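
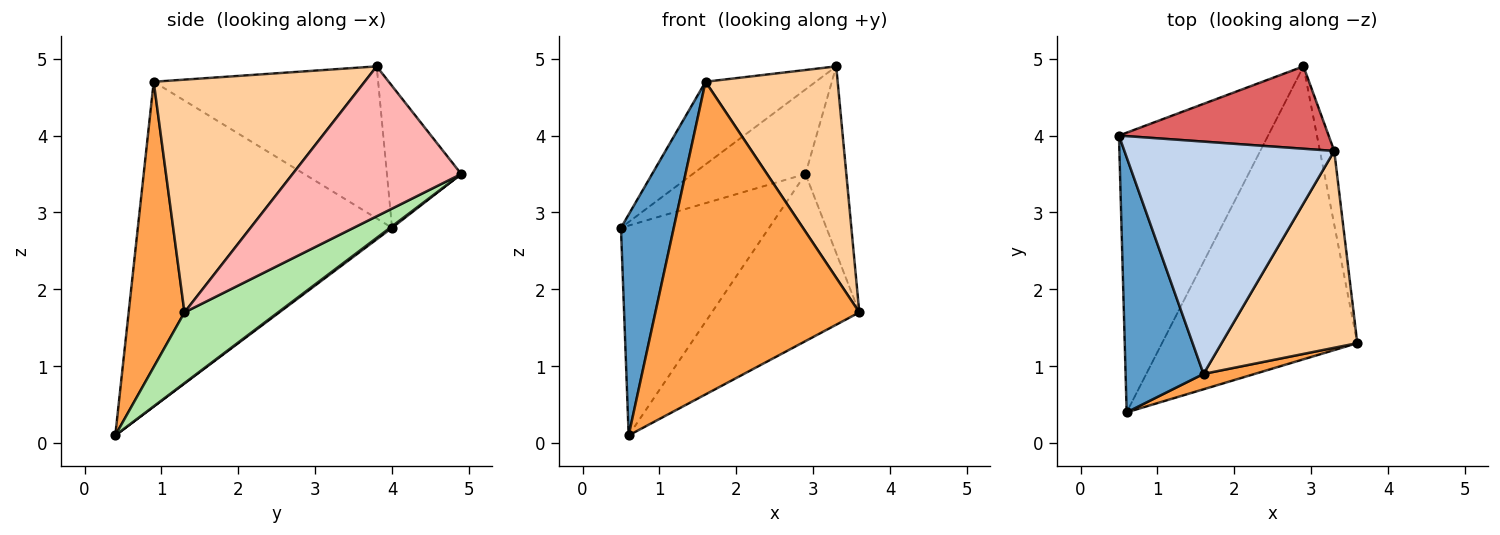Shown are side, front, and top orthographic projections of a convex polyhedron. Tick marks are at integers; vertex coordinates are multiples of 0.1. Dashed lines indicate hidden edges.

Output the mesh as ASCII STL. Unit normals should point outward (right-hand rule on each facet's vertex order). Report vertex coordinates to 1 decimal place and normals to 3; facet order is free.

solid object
 facet normal -0.953 -0.198 0.229
  outer loop
   vertex 1.6 0.9 4.7
   vertex 0.5 4.0 2.8
   vertex 0.6 0.4 0.1
  endloop
 endfacet
 facet normal -0.564 0.277 0.778
  outer loop
   vertex 1.6 0.9 4.7
   vertex 3.3 3.8 4.9
   vertex 0.5 4.0 2.8
  endloop
 endfacet
 facet normal 0.264 -0.963 0.047
  outer loop
   vertex 1.6 0.9 4.7
   vertex 0.6 0.4 0.1
   vertex 3.6 1.3 1.7
  endloop
 endfacet
 facet normal 0.760 -0.476 0.443
  outer loop
   vertex 1.6 0.9 4.7
   vertex 3.6 1.3 1.7
   vertex 3.3 3.8 4.9
  endloop
 endfacet
 facet normal 0.008 0.600 -0.800
  outer loop
   vertex 2.9 4.9 3.5
   vertex 0.6 0.4 0.1
   vertex 0.5 4.0 2.8
  endloop
 endfacet
 facet normal 0.300 0.473 -0.829
  outer loop
   vertex 2.9 4.9 3.5
   vertex 3.6 1.3 1.7
   vertex 0.6 0.4 0.1
  endloop
 endfacet
 facet normal -0.427 0.648 0.631
  outer loop
   vertex 2.9 4.9 3.5
   vertex 0.5 4.0 2.8
   vertex 3.3 3.8 4.9
  endloop
 endfacet
 facet normal 0.968 0.234 -0.092
  outer loop
   vertex 2.9 4.9 3.5
   vertex 3.3 3.8 4.9
   vertex 3.6 1.3 1.7
  endloop
 endfacet
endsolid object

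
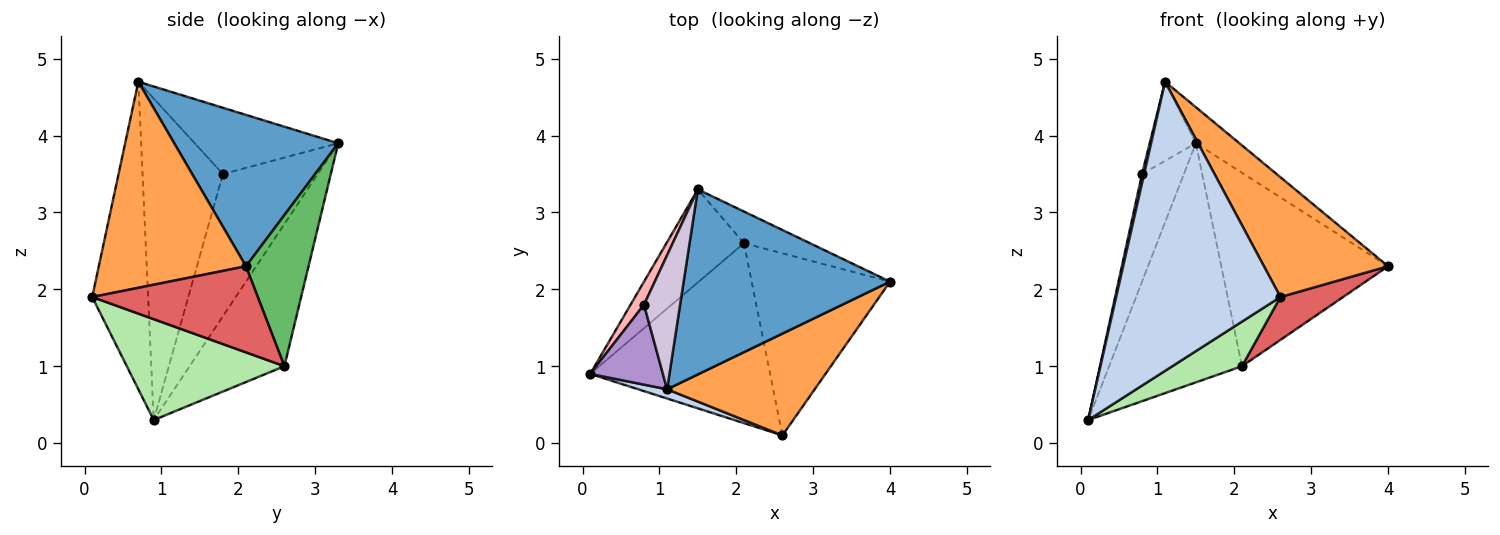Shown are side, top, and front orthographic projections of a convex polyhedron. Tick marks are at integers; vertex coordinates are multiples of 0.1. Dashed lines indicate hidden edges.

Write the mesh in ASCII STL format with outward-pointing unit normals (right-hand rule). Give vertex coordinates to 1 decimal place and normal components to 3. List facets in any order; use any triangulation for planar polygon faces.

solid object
 facet normal 0.584 0.155 0.797
  outer loop
   vertex 1.1 0.7 4.7
   vertex 4.0 2.1 2.3
   vertex 1.5 3.3 3.9
  endloop
 endfacet
 facet normal -0.322 -0.946 0.030
  outer loop
   vertex 2.6 0.1 1.9
   vertex 1.1 0.7 4.7
   vertex 0.1 0.9 0.3
  endloop
 endfacet
 facet normal 0.670 -0.565 0.480
  outer loop
   vertex 2.6 0.1 1.9
   vertex 4.0 2.1 2.3
   vertex 1.1 0.7 4.7
  endloop
 endfacet
 facet normal -0.554 0.776 -0.302
  outer loop
   vertex 2.1 2.6 1.0
   vertex 0.1 0.9 0.3
   vertex 1.5 3.3 3.9
  endloop
 endfacet
 facet normal 0.347 0.925 -0.152
  outer loop
   vertex 2.1 2.6 1.0
   vertex 1.5 3.3 3.9
   vertex 4.0 2.1 2.3
  endloop
 endfacet
 facet normal 0.478 -0.211 -0.853
  outer loop
   vertex 2.1 2.6 1.0
   vertex 2.6 0.1 1.9
   vertex 0.1 0.9 0.3
  endloop
 endfacet
 facet normal 0.518 -0.196 -0.833
  outer loop
   vertex 2.1 2.6 1.0
   vertex 4.0 2.1 2.3
   vertex 2.6 0.1 1.9
  endloop
 endfacet
 facet normal -0.911 0.402 0.086
  outer loop
   vertex 0.8 1.8 3.5
   vertex 1.5 3.3 3.9
   vertex 0.1 0.9 0.3
  endloop
 endfacet
 facet normal -0.975 -0.025 0.220
  outer loop
   vertex 0.8 1.8 3.5
   vertex 0.1 0.9 0.3
   vertex 1.1 0.7 4.7
  endloop
 endfacet
 facet normal -0.845 0.272 0.460
  outer loop
   vertex 0.8 1.8 3.5
   vertex 1.1 0.7 4.7
   vertex 1.5 3.3 3.9
  endloop
 endfacet
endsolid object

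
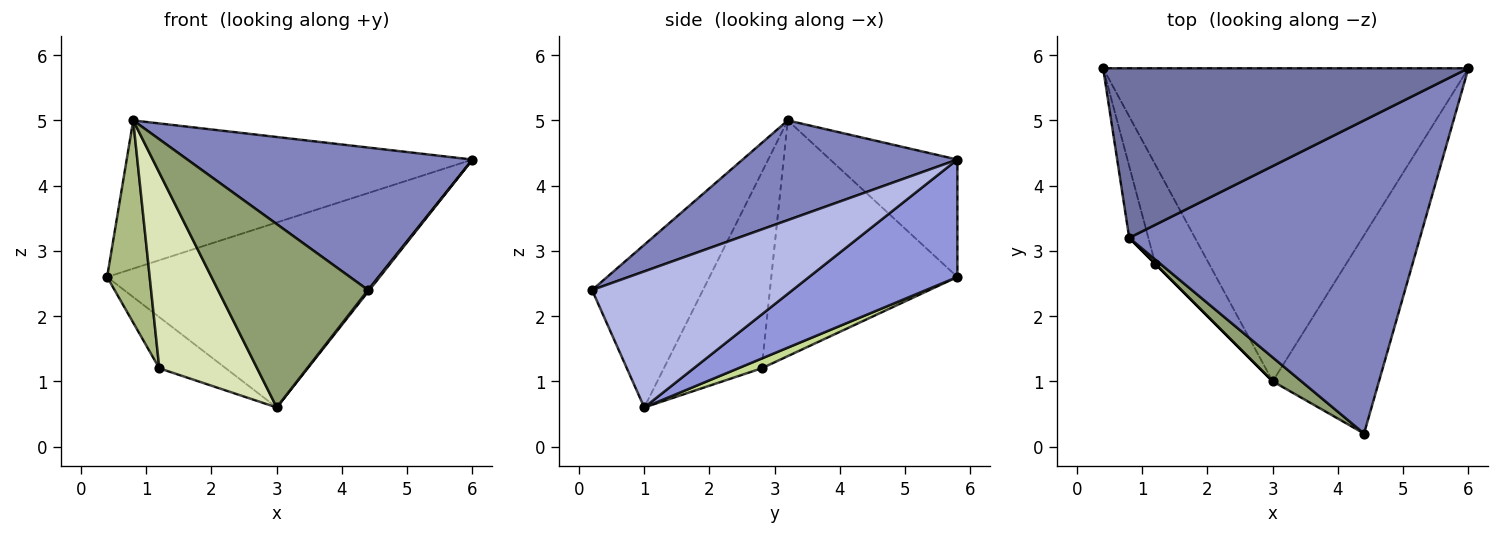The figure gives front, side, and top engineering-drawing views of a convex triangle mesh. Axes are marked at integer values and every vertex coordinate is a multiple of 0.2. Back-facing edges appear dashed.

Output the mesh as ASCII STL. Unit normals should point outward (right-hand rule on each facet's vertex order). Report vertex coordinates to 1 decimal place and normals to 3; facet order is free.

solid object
 facet normal -0.235 0.639 0.732
  outer loop
   vertex 0.8 3.2 5.0
   vertex 6.0 5.8 4.4
   vertex 0.4 5.8 2.6
  endloop
 endfacet
 facet normal 0.298 -0.395 0.869
  outer loop
   vertex 0.8 3.2 5.0
   vertex 4.4 0.2 2.4
   vertex 6.0 5.8 4.4
  endloop
 endfacet
 facet normal 0.267 0.490 -0.830
  outer loop
   vertex 3.0 1.0 0.6
   vertex 0.4 5.8 2.6
   vertex 6.0 5.8 4.4
  endloop
 endfacet
 facet normal 0.788 -0.005 -0.615
  outer loop
   vertex 3.0 1.0 0.6
   vertex 6.0 5.8 4.4
   vertex 4.4 0.2 2.4
  endloop
 endfacet
 facet normal -0.591 -0.800 0.104
  outer loop
   vertex 3.0 1.0 0.6
   vertex 4.4 0.2 2.4
   vertex 0.8 3.2 5.0
  endloop
 endfacet
 facet normal -0.972 -0.222 -0.079
  outer loop
   vertex 1.2 2.8 1.2
   vertex 0.8 3.2 5.0
   vertex 0.4 5.8 2.6
  endloop
 endfacet
 facet normal 0.160 0.452 -0.878
  outer loop
   vertex 1.2 2.8 1.2
   vertex 0.4 5.8 2.6
   vertex 3.0 1.0 0.6
  endloop
 endfacet
 facet normal -0.707 -0.707 0.000
  outer loop
   vertex 1.2 2.8 1.2
   vertex 3.0 1.0 0.6
   vertex 0.8 3.2 5.0
  endloop
 endfacet
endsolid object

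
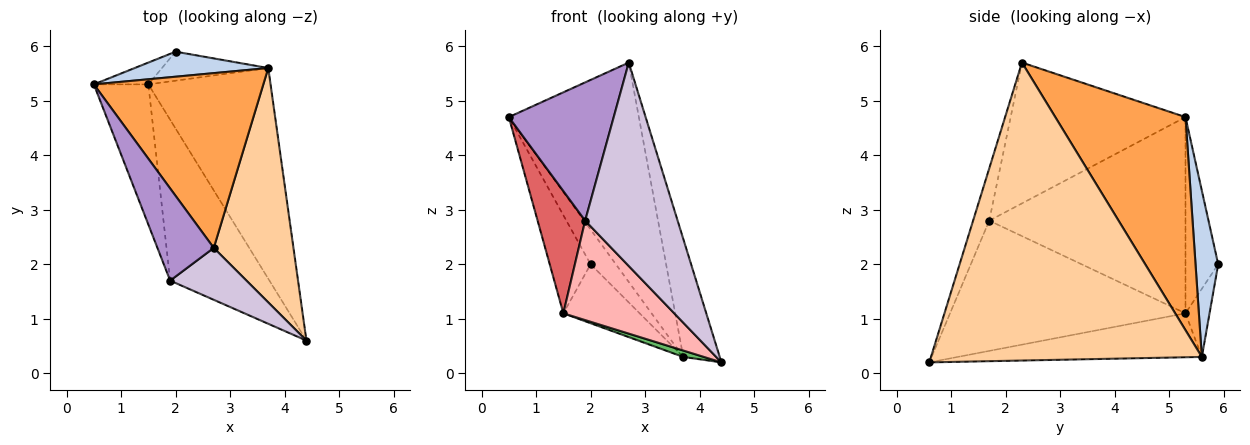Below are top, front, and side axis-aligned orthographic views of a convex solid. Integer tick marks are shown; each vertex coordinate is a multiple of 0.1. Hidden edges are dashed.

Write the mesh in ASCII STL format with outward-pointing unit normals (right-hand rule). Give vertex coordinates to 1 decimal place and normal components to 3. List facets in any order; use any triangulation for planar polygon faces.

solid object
 facet normal -0.615 0.769 -0.171
  outer loop
   vertex 1.5 5.3 1.1
   vertex 0.5 5.3 4.7
   vertex 2.0 5.9 2.0
  endloop
 endfacet
 facet normal 0.588 0.656 0.473
  outer loop
   vertex 3.7 5.6 0.3
   vertex 2.0 5.9 2.0
   vertex 0.5 5.3 4.7
  endloop
 endfacet
 facet normal 0.617 0.616 0.490
  outer loop
   vertex 3.7 5.6 0.3
   vertex 0.5 5.3 4.7
   vertex 2.7 2.3 5.7
  endloop
 endfacet
 facet normal 0.958 0.129 0.256
  outer loop
   vertex 3.7 5.6 0.3
   vertex 2.7 2.3 5.7
   vertex 4.4 0.6 0.2
  endloop
 endfacet
 facet normal -0.338 -0.029 -0.941
  outer loop
   vertex 3.7 5.6 0.3
   vertex 4.4 0.6 0.2
   vertex 1.5 5.3 1.1
  endloop
 endfacet
 facet normal -0.272 0.864 -0.425
  outer loop
   vertex 3.7 5.6 0.3
   vertex 1.5 5.3 1.1
   vertex 2.0 5.9 2.0
  endloop
 endfacet
 facet normal -0.938 -0.227 -0.261
  outer loop
   vertex 1.9 1.7 2.8
   vertex 0.5 5.3 4.7
   vertex 1.5 5.3 1.1
  endloop
 endfacet
 facet normal -0.745 -0.351 -0.568
  outer loop
   vertex 1.9 1.7 2.8
   vertex 1.5 5.3 1.1
   vertex 4.4 0.6 0.2
  endloop
 endfacet
 facet normal -0.811 -0.487 0.324
  outer loop
   vertex 1.9 1.7 2.8
   vertex 2.7 2.3 5.7
   vertex 0.5 5.3 4.7
  endloop
 endfacet
 facet normal -0.167 -0.955 0.244
  outer loop
   vertex 1.9 1.7 2.8
   vertex 4.4 0.6 0.2
   vertex 2.7 2.3 5.7
  endloop
 endfacet
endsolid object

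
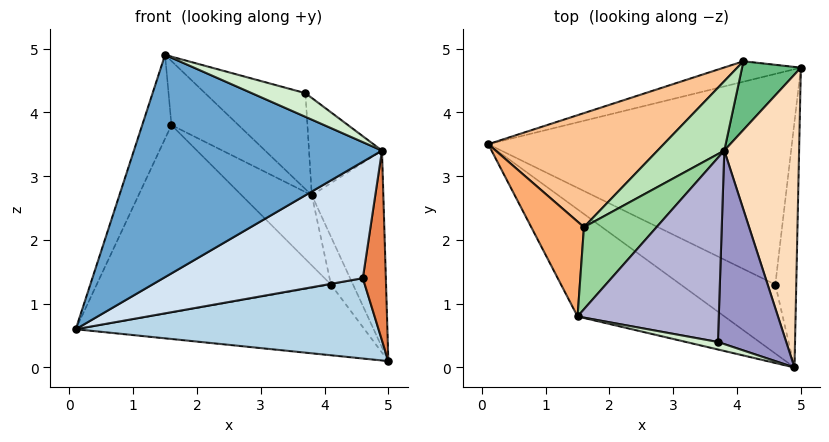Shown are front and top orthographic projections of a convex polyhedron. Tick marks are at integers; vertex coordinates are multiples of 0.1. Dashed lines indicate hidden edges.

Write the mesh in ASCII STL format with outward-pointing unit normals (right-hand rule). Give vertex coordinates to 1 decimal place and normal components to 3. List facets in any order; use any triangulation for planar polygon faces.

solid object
 facet normal -0.374 -0.835 -0.403
  outer loop
   vertex 1.5 0.8 4.9
   vertex 0.1 3.5 0.6
   vertex 4.9 0.0 3.4
  endloop
 endfacet
 facet normal -0.255 0.929 -0.269
  outer loop
   vertex 4.1 4.8 1.3
   vertex 5.0 4.7 0.1
   vertex 0.1 3.5 0.6
  endloop
 endfacet
 facet normal -0.008 -0.356 -0.934
  outer loop
   vertex 4.6 1.3 1.4
   vertex 0.1 3.5 0.6
   vertex 5.0 4.7 0.1
  endloop
 endfacet
 facet normal -0.313 -0.817 -0.484
  outer loop
   vertex 4.6 1.3 1.4
   vertex 4.9 0.0 3.4
   vertex 0.1 3.5 0.6
  endloop
 endfacet
 facet normal 0.935 -0.218 -0.282
  outer loop
   vertex 4.6 1.3 1.4
   vertex 5.0 4.7 0.1
   vertex 4.9 0.0 3.4
  endloop
 endfacet
 facet normal -0.716 0.462 0.523
  outer loop
   vertex 1.6 2.2 3.8
   vertex 0.1 3.5 0.6
   vertex 1.5 0.8 4.9
  endloop
 endfacet
 facet normal -0.346 0.802 0.488
  outer loop
   vertex 1.6 2.2 3.8
   vertex 4.1 4.8 1.3
   vertex 0.1 3.5 0.6
  endloop
 endfacet
 facet normal 0.767 0.358 0.533
  outer loop
   vertex 3.8 3.4 2.7
   vertex 4.9 0.0 3.4
   vertex 5.0 4.7 0.1
  endloop
 endfacet
 facet normal 0.757 0.374 0.536
  outer loop
   vertex 3.8 3.4 2.7
   vertex 5.0 4.7 0.1
   vertex 4.1 4.8 1.3
  endloop
 endfacet
 facet normal 0.058 0.614 0.787
  outer loop
   vertex 3.8 3.4 2.7
   vertex 1.6 2.2 3.8
   vertex 1.5 0.8 4.9
  endloop
 endfacet
 facet normal -0.036 0.711 0.703
  outer loop
   vertex 3.8 3.4 2.7
   vertex 4.1 4.8 1.3
   vertex 1.6 2.2 3.8
  endloop
 endfacet
 facet normal -0.090 -0.949 0.301
  outer loop
   vertex 3.7 0.4 4.3
   vertex 1.5 0.8 4.9
   vertex 4.9 0.0 3.4
  endloop
 endfacet
 facet normal 0.634 0.347 0.691
  outer loop
   vertex 3.7 0.4 4.3
   vertex 4.9 0.0 3.4
   vertex 3.8 3.4 2.7
  endloop
 endfacet
 facet normal 0.310 0.439 0.843
  outer loop
   vertex 3.7 0.4 4.3
   vertex 3.8 3.4 2.7
   vertex 1.5 0.8 4.9
  endloop
 endfacet
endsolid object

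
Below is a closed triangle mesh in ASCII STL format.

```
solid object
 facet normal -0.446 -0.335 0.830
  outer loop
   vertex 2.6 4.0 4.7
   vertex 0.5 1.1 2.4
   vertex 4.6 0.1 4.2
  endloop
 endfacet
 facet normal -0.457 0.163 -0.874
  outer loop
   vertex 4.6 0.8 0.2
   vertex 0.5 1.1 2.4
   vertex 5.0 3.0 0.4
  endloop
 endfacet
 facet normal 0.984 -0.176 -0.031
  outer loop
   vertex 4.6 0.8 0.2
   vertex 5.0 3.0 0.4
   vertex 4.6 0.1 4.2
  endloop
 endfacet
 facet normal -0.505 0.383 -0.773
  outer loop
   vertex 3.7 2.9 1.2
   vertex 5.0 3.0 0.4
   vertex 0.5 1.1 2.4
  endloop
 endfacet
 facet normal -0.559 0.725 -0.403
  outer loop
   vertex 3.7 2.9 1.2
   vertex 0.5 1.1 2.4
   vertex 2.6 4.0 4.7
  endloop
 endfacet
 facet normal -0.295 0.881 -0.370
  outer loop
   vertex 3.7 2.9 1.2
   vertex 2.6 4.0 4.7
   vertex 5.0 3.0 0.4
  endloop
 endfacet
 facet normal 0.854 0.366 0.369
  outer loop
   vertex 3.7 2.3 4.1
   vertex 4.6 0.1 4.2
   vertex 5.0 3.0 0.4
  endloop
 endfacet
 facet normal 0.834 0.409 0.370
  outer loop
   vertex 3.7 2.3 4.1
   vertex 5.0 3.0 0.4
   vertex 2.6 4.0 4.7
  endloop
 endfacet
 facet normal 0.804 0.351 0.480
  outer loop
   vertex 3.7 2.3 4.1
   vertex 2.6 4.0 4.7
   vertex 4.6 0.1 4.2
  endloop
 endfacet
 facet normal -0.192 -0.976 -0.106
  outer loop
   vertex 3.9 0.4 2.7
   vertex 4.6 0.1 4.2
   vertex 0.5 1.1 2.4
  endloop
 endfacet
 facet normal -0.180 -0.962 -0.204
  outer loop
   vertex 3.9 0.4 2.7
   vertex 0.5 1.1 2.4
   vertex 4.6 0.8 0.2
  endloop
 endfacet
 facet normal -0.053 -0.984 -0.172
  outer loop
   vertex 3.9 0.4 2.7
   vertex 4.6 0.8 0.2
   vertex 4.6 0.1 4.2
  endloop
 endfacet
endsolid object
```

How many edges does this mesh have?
18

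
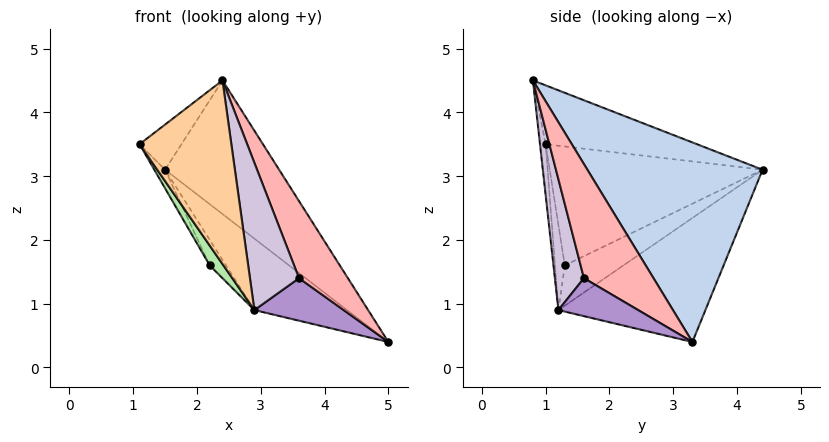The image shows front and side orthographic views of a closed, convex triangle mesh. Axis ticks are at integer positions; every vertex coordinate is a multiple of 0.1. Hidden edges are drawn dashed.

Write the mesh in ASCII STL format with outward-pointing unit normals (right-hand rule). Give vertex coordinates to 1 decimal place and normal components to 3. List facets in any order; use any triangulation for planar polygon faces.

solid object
 facet normal -0.586 0.162 0.794
  outer loop
   vertex 2.4 0.8 4.5
   vertex 1.5 4.4 3.1
   vertex 1.1 1.0 3.5
  endloop
 endfacet
 facet normal 0.634 0.413 0.654
  outer loop
   vertex 2.4 0.8 4.5
   vertex 5.0 3.3 0.4
   vertex 1.5 4.4 3.1
  endloop
 endfacet
 facet normal -0.512 0.323 -0.796
  outer loop
   vertex 2.9 1.2 0.9
   vertex 1.5 4.4 3.1
   vertex 5.0 3.3 0.4
  endloop
 endfacet
 facet normal -0.061 -0.991 -0.119
  outer loop
   vertex 2.9 1.2 0.9
   vertex 2.4 0.8 4.5
   vertex 1.1 1.0 3.5
  endloop
 endfacet
 facet normal -0.868 0.044 -0.495
  outer loop
   vertex 2.2 1.3 1.6
   vertex 1.1 1.0 3.5
   vertex 1.5 4.4 3.1
  endloop
 endfacet
 facet normal -0.527 -0.738 -0.422
  outer loop
   vertex 2.2 1.3 1.6
   vertex 2.9 1.2 0.9
   vertex 1.1 1.0 3.5
  endloop
 endfacet
 facet normal -0.681 0.189 -0.708
  outer loop
   vertex 2.2 1.3 1.6
   vertex 1.5 4.4 3.1
   vertex 2.9 1.2 0.9
  endloop
 endfacet
 facet normal 0.807 -0.567 0.166
  outer loop
   vertex 3.6 1.6 1.4
   vertex 5.0 3.3 0.4
   vertex 2.4 0.8 4.5
  endloop
 endfacet
 facet normal 0.631 -0.707 -0.318
  outer loop
   vertex 3.6 1.6 1.4
   vertex 2.9 1.2 0.9
   vertex 5.0 3.3 0.4
  endloop
 endfacet
 facet normal 0.509 -0.860 -0.025
  outer loop
   vertex 3.6 1.6 1.4
   vertex 2.4 0.8 4.5
   vertex 2.9 1.2 0.9
  endloop
 endfacet
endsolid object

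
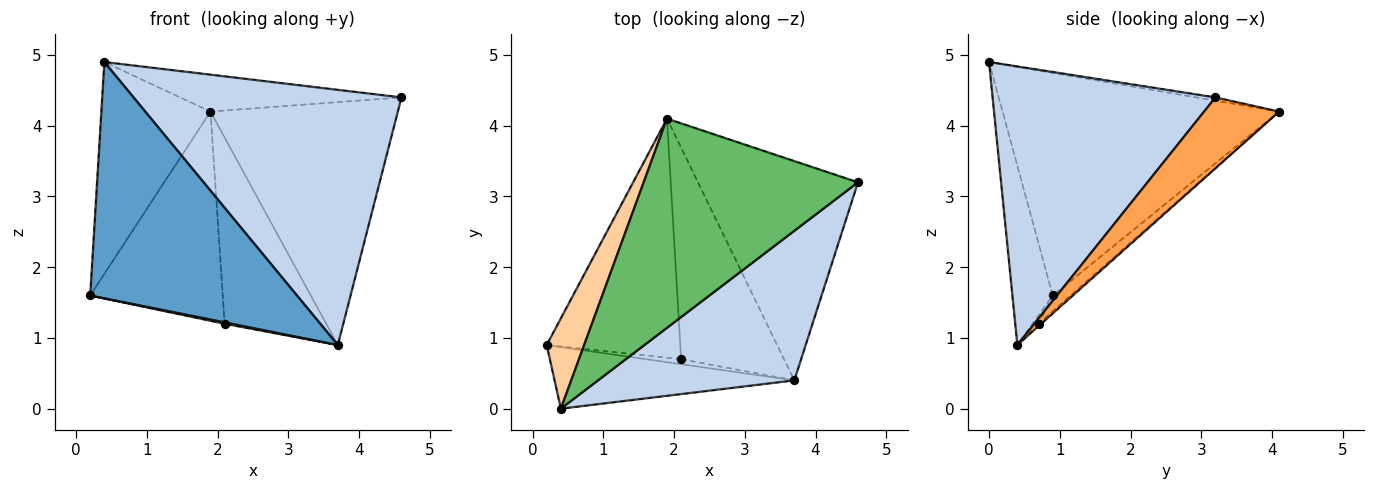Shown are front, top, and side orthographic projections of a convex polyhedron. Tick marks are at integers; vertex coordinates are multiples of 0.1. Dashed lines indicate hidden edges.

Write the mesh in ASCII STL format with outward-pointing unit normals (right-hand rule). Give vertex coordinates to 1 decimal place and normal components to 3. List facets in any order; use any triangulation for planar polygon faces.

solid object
 facet normal -0.185 -0.951 -0.248
  outer loop
   vertex 0.4 0.0 4.9
   vertex 0.2 0.9 1.6
   vertex 3.7 0.4 0.9
  endloop
 endfacet
 facet normal 0.583 -0.701 0.411
  outer loop
   vertex 0.4 0.0 4.9
   vertex 3.7 0.4 0.9
   vertex 4.6 3.2 4.4
  endloop
 endfacet
 facet normal 0.285 0.711 -0.642
  outer loop
   vertex 1.9 4.1 4.2
   vertex 4.6 3.2 4.4
   vertex 3.7 0.4 0.9
  endloop
 endfacet
 facet normal -0.919 0.363 0.155
  outer loop
   vertex 1.9 4.1 4.2
   vertex 0.2 0.9 1.6
   vertex 0.4 0.0 4.9
  endloop
 endfacet
 facet normal -0.015 0.174 0.985
  outer loop
   vertex 1.9 4.1 4.2
   vertex 0.4 0.0 4.9
   vertex 4.6 3.2 4.4
  endloop
 endfacet
 facet normal -0.225 -0.263 -0.938
  outer loop
   vertex 2.1 0.7 1.2
   vertex 3.7 0.4 0.9
   vertex 0.2 0.9 1.6
  endloop
 endfacet
 facet normal -0.089 0.656 -0.749
  outer loop
   vertex 2.1 0.7 1.2
   vertex 0.2 0.9 1.6
   vertex 1.9 4.1 4.2
  endloop
 endfacet
 facet normal -0.017 0.661 -0.750
  outer loop
   vertex 2.1 0.7 1.2
   vertex 1.9 4.1 4.2
   vertex 3.7 0.4 0.9
  endloop
 endfacet
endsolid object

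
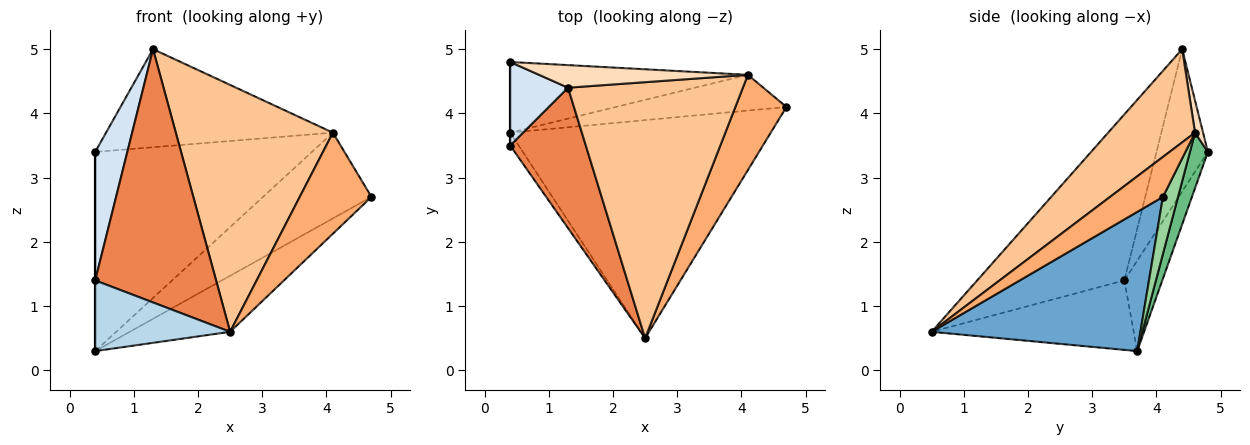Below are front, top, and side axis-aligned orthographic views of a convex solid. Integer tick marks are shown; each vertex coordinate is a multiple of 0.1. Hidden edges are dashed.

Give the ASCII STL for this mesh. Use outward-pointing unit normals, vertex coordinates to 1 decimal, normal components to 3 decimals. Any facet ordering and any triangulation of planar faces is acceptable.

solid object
 facet normal 0.460 0.221 -0.860
  outer loop
   vertex 0.4 3.7 0.3
   vertex 4.7 4.1 2.7
   vertex 2.5 0.5 0.6
  endloop
 endfacet
 facet normal -1.000 0.000 0.000
  outer loop
   vertex 0.4 3.5 1.4
   vertex 0.4 4.8 3.4
   vertex 0.4 3.7 0.3
  endloop
 endfacet
 facet normal -0.827 -0.552 -0.100
  outer loop
   vertex 0.4 3.5 1.4
   vertex 0.4 3.7 0.3
   vertex 2.5 0.5 0.6
  endloop
 endfacet
 facet normal -0.802 -0.501 0.326
  outer loop
   vertex 0.4 3.5 1.4
   vertex 1.3 4.4 5.0
   vertex 0.4 4.8 3.4
  endloop
 endfacet
 facet normal -0.729 -0.599 0.332
  outer loop
   vertex 0.4 3.5 1.4
   vertex 2.5 0.5 0.6
   vertex 1.3 4.4 5.0
  endloop
 endfacet
 facet normal 0.473 -0.641 0.604
  outer loop
   vertex 4.1 4.6 3.7
   vertex 2.5 0.5 0.6
   vertex 4.7 4.1 2.7
  endloop
 endfacet
 facet normal 0.358 -0.648 0.672
  outer loop
   vertex 4.1 4.6 3.7
   vertex 1.3 4.4 5.0
   vertex 2.5 0.5 0.6
  endloop
 endfacet
 facet normal 0.034 0.974 0.224
  outer loop
   vertex 4.1 4.6 3.7
   vertex 0.4 4.8 3.4
   vertex 1.3 4.4 5.0
  endloop
 endfacet
 facet normal 0.078 0.940 -0.333
  outer loop
   vertex 4.1 4.6 3.7
   vertex 0.4 3.7 0.3
   vertex 0.4 4.8 3.4
  endloop
 endfacet
 facet normal 0.128 0.916 -0.381
  outer loop
   vertex 4.1 4.6 3.7
   vertex 4.7 4.1 2.7
   vertex 0.4 3.7 0.3
  endloop
 endfacet
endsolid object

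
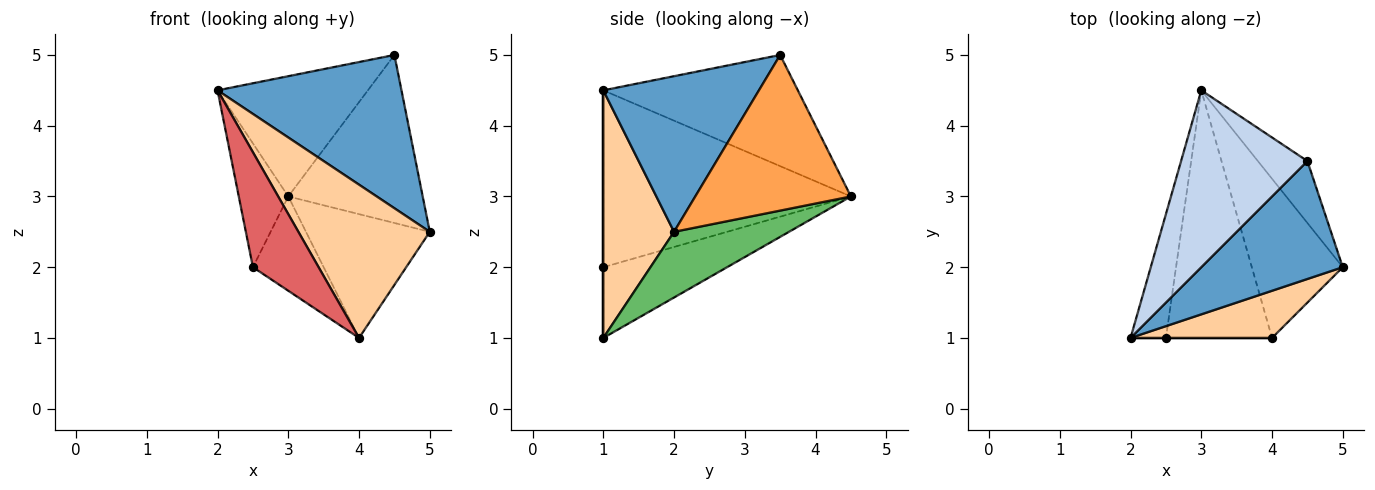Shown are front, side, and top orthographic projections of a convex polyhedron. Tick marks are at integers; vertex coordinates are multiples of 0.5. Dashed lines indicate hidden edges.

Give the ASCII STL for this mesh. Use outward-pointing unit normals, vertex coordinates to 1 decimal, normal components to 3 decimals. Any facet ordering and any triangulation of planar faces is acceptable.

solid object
 facet normal 0.557 -0.658 0.506
  outer loop
   vertex 4.5 3.5 5.0
   vertex 2.0 1.0 4.5
   vertex 5.0 2.0 2.5
  endloop
 endfacet
 facet normal -0.588 0.455 0.669
  outer loop
   vertex 4.5 3.5 5.0
   vertex 3.0 4.5 3.0
   vertex 2.0 1.0 4.5
  endloop
 endfacet
 facet normal 0.736 0.635 -0.234
  outer loop
   vertex 4.5 3.5 5.0
   vertex 5.0 2.0 2.5
   vertex 3.0 4.5 3.0
  endloop
 endfacet
 facet normal 0.458 -0.850 0.261
  outer loop
   vertex 4.0 1.0 1.0
   vertex 5.0 2.0 2.5
   vertex 2.0 1.0 4.5
  endloop
 endfacet
 facet normal 0.495 0.533 -0.686
  outer loop
   vertex 4.0 1.0 1.0
   vertex 3.0 4.5 3.0
   vertex 5.0 2.0 2.5
  endloop
 endfacet
 facet normal -0.962 0.192 -0.192
  outer loop
   vertex 2.5 1.0 2.0
   vertex 2.0 1.0 4.5
   vertex 3.0 4.5 3.0
  endloop
 endfacet
 facet normal 0.000 -1.000 0.000
  outer loop
   vertex 2.5 1.0 2.0
   vertex 4.0 1.0 1.0
   vertex 2.0 1.0 4.5
  endloop
 endfacet
 facet normal -0.529 0.302 -0.793
  outer loop
   vertex 2.5 1.0 2.0
   vertex 3.0 4.5 3.0
   vertex 4.0 1.0 1.0
  endloop
 endfacet
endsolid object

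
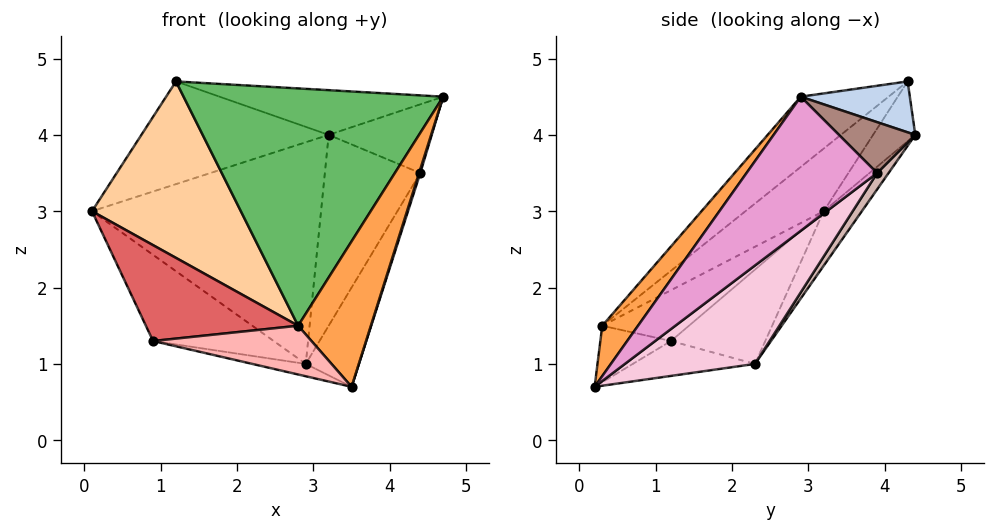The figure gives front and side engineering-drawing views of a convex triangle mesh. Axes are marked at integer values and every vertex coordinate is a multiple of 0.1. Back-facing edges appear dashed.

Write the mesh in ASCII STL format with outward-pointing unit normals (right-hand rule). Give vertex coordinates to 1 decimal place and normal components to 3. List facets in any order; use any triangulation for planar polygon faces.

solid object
 facet normal -0.198 0.876 -0.439
  outer loop
   vertex 1.2 4.3 4.7
   vertex 3.2 4.4 4.0
   vertex 0.1 3.2 3.0
  endloop
 endfacet
 facet normal 0.257 0.527 0.810
  outer loop
   vertex 1.2 4.3 4.7
   vertex 4.7 2.9 4.5
   vertex 3.2 4.4 4.0
  endloop
 endfacet
 facet normal 0.395 -0.803 0.446
  outer loop
   vertex 2.8 0.3 1.5
   vertex 3.5 0.2 0.7
   vertex 4.7 2.9 4.5
  endloop
 endfacet
 facet normal -0.350 -0.667 0.658
  outer loop
   vertex 2.8 0.3 1.5
   vertex 1.2 4.3 4.7
   vertex 0.1 3.2 3.0
  endloop
 endfacet
 facet normal -0.224 -0.662 0.715
  outer loop
   vertex 2.8 0.3 1.5
   vertex 4.7 2.9 4.5
   vertex 1.2 4.3 4.7
  endloop
 endfacet
 facet normal -0.136 0.818 -0.559
  outer loop
   vertex 2.9 2.3 1.0
   vertex 0.1 3.2 3.0
   vertex 3.2 4.4 4.0
  endloop
 endfacet
 facet normal -0.388 -0.682 0.620
  outer loop
   vertex 0.9 1.2 1.3
   vertex 2.8 0.3 1.5
   vertex 0.1 3.2 3.0
  endloop
 endfacet
 facet normal -0.396 -0.888 -0.235
  outer loop
   vertex 0.9 1.2 1.3
   vertex 3.5 0.2 0.7
   vertex 2.8 0.3 1.5
  endloop
 endfacet
 facet normal -0.391 0.500 -0.773
  outer loop
   vertex 0.9 1.2 1.3
   vertex 0.1 3.2 3.0
   vertex 2.9 2.3 1.0
  endloop
 endfacet
 facet normal -0.193 0.084 -0.978
  outer loop
   vertex 0.9 1.2 1.3
   vertex 2.9 2.3 1.0
   vertex 3.5 0.2 0.7
  endloop
 endfacet
 facet normal 0.505 0.681 0.530
  outer loop
   vertex 4.4 3.9 3.5
   vertex 3.2 4.4 4.0
   vertex 4.7 2.9 4.5
  endloop
 endfacet
 facet normal 0.097 0.811 -0.577
  outer loop
   vertex 4.4 3.9 3.5
   vertex 2.9 2.3 1.0
   vertex 3.2 4.4 4.0
  endloop
 endfacet
 facet normal 0.955 -0.009 -0.295
  outer loop
   vertex 4.4 3.9 3.5
   vertex 4.7 2.9 4.5
   vertex 3.5 0.2 0.7
  endloop
 endfacet
 facet normal 0.724 0.296 -0.624
  outer loop
   vertex 4.4 3.9 3.5
   vertex 3.5 0.2 0.7
   vertex 2.9 2.3 1.0
  endloop
 endfacet
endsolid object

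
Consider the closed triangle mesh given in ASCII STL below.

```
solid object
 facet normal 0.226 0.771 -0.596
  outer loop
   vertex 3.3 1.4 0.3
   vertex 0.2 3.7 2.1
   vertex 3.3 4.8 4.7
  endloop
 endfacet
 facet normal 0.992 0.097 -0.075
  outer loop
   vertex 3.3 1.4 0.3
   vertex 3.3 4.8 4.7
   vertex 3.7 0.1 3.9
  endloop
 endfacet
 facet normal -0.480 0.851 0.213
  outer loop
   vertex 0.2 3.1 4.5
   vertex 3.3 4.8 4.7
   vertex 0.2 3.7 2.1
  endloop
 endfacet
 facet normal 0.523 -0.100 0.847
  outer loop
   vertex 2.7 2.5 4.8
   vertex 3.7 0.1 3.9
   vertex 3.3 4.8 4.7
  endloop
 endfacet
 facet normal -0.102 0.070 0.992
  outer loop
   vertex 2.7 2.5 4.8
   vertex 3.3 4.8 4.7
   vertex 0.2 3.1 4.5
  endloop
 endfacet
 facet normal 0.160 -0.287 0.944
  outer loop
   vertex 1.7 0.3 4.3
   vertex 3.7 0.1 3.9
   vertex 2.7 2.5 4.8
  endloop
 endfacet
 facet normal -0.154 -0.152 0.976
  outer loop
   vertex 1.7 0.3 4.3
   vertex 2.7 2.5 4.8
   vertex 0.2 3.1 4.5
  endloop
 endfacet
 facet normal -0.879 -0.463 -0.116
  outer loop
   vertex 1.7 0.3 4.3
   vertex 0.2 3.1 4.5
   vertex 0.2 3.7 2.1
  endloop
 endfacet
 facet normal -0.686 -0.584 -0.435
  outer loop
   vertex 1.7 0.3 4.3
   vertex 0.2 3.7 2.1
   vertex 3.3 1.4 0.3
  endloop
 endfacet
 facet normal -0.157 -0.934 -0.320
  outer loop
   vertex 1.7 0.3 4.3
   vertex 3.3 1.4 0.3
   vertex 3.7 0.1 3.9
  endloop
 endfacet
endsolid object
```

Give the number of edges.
15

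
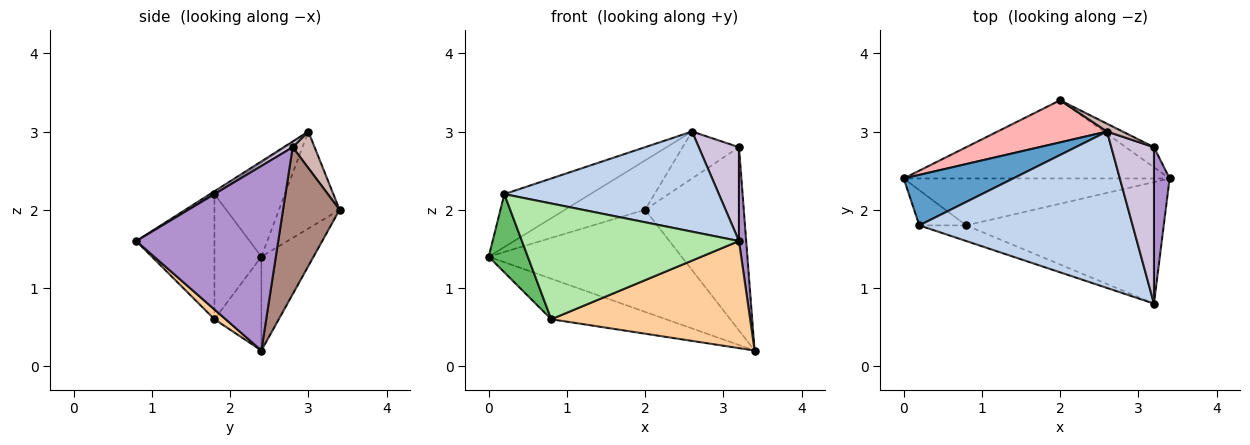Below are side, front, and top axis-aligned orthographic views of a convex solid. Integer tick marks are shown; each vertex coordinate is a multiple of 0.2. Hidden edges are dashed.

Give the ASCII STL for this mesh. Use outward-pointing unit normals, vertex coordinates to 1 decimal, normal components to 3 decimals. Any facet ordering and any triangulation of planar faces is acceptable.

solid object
 facet normal -0.509 0.623 0.594
  outer loop
   vertex 0.2 1.8 2.2
   vertex 2.6 3.0 3.0
   vertex 0.0 2.4 1.4
  endloop
 endfacet
 facet normal -0.011 -0.539 0.842
  outer loop
   vertex 0.2 1.8 2.2
   vertex 3.2 0.8 1.6
   vertex 2.6 3.0 3.0
  endloop
 endfacet
 facet normal -0.258 0.631 -0.731
  outer loop
   vertex 0.8 1.8 0.6
   vertex 0.0 2.4 1.4
   vertex 3.4 2.4 0.2
  endloop
 endfacet
 facet normal 0.037 -0.661 -0.750
  outer loop
   vertex 0.8 1.8 0.6
   vertex 3.4 2.4 0.2
   vertex 3.2 0.8 1.6
  endloop
 endfacet
 facet normal -0.738 -0.615 -0.277
  outer loop
   vertex 0.8 1.8 0.6
   vertex 0.2 1.8 2.2
   vertex 0.0 2.4 1.4
  endloop
 endfacet
 facet normal -0.336 -0.933 -0.126
  outer loop
   vertex 0.8 1.8 0.6
   vertex 3.2 0.8 1.6
   vertex 0.2 1.8 2.2
  endloop
 endfacet
 facet normal -0.210 0.776 -0.594
  outer loop
   vertex 2.0 3.4 2.0
   vertex 3.4 2.4 0.2
   vertex 0.0 2.4 1.4
  endloop
 endfacet
 facet normal -0.499 0.659 0.563
  outer loop
   vertex 2.0 3.4 2.0
   vertex 0.0 2.4 1.4
   vertex 2.6 3.0 3.0
  endloop
 endfacet
 facet normal 0.995 -0.051 0.084
  outer loop
   vertex 3.2 2.8 2.8
   vertex 3.2 0.8 1.6
   vertex 3.4 2.4 0.2
  endloop
 endfacet
 facet normal 0.114 -0.511 0.852
  outer loop
   vertex 3.2 2.8 2.8
   vertex 2.6 3.0 3.0
   vertex 3.2 0.8 1.6
  endloop
 endfacet
 facet normal 0.495 0.864 -0.095
  outer loop
   vertex 3.2 2.8 2.8
   vertex 3.4 2.4 0.2
   vertex 2.0 3.4 2.0
  endloop
 endfacet
 facet normal 0.358 0.921 0.153
  outer loop
   vertex 3.2 2.8 2.8
   vertex 2.0 3.4 2.0
   vertex 2.6 3.0 3.0
  endloop
 endfacet
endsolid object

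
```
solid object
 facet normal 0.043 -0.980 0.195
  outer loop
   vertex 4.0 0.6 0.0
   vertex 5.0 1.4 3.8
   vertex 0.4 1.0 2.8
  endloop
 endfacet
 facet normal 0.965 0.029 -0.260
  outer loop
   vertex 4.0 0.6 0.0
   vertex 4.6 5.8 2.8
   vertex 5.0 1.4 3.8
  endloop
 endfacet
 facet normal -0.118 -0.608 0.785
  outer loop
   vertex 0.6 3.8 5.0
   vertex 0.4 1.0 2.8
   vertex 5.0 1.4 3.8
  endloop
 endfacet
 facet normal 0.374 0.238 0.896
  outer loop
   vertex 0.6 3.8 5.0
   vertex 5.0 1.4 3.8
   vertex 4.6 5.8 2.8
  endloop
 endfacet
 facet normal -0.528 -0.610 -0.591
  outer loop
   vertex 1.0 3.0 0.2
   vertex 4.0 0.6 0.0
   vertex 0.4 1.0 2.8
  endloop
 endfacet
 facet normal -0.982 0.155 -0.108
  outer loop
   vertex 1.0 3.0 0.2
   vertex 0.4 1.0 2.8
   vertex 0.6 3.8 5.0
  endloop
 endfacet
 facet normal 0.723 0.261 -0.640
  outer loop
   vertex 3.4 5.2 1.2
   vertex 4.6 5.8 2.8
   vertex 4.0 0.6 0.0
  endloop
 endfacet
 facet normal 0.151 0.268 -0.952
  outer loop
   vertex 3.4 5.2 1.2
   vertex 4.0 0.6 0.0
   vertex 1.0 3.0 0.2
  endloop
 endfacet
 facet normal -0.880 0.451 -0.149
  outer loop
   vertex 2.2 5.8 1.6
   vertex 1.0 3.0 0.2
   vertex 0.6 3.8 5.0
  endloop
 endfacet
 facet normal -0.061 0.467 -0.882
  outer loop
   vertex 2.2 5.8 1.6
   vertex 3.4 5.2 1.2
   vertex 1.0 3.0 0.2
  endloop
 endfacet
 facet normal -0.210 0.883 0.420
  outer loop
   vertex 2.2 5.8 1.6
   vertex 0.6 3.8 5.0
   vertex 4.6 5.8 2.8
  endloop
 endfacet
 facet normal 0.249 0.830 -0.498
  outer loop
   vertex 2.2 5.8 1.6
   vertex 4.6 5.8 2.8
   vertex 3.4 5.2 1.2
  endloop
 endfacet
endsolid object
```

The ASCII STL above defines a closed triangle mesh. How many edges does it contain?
18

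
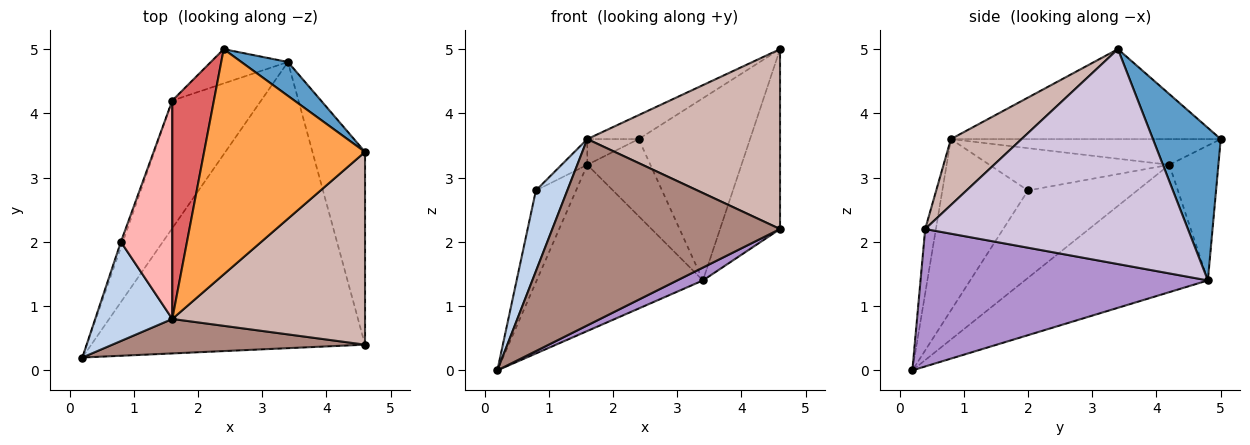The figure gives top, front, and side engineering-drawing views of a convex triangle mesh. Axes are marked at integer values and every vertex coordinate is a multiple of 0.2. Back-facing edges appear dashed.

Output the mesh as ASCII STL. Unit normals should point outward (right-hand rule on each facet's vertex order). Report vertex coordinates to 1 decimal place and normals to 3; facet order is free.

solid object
 facet normal 0.514 0.844 0.157
  outer loop
   vertex 3.4 4.8 1.4
   vertex 2.4 5.0 3.6
   vertex 4.6 3.4 5.0
  endloop
 endfacet
 facet normal -0.865 -0.317 0.389
  outer loop
   vertex 1.6 0.8 3.6
   vertex 0.8 2.0 2.8
   vertex 0.2 0.2 0.0
  endloop
 endfacet
 facet normal -0.486 0.093 0.869
  outer loop
   vertex 1.6 0.8 3.6
   vertex 4.6 3.4 5.0
   vertex 2.4 5.0 3.6
  endloop
 endfacet
 facet normal -0.938 0.345 -0.021
  outer loop
   vertex 1.6 4.2 3.2
   vertex 0.2 0.2 0.0
   vertex 0.8 2.0 2.8
  endloop
 endfacet
 facet normal -0.658 0.597 -0.459
  outer loop
   vertex 1.6 4.2 3.2
   vertex 3.4 4.8 1.4
   vertex 0.2 0.2 0.0
  endloop
 endfacet
 facet normal -0.579 0.745 -0.331
  outer loop
   vertex 1.6 4.2 3.2
   vertex 2.4 5.0 3.6
   vertex 3.4 4.8 1.4
  endloop
 endfacet
 facet normal -0.523 0.100 0.847
  outer loop
   vertex 1.6 4.2 3.2
   vertex 1.6 0.8 3.6
   vertex 2.4 5.0 3.6
  endloop
 endfacet
 facet normal -0.633 0.090 0.769
  outer loop
   vertex 1.6 4.2 3.2
   vertex 0.8 2.0 2.8
   vertex 1.6 0.8 3.6
  endloop
 endfacet
 facet normal 0.448 -0.040 -0.893
  outer loop
   vertex 4.6 0.4 2.2
   vertex 0.2 0.2 0.0
   vertex 3.4 4.8 1.4
  endloop
 endfacet
 facet normal 0.948 0.216 -0.232
  outer loop
   vertex 4.6 0.4 2.2
   vertex 3.4 4.8 1.4
   vertex 4.6 3.4 5.0
  endloop
 endfacet
 facet normal -0.046 -0.982 0.182
  outer loop
   vertex 4.6 0.4 2.2
   vertex 1.6 0.8 3.6
   vertex 0.2 0.2 0.0
  endloop
 endfacet
 facet normal 0.243 -0.662 0.709
  outer loop
   vertex 4.6 0.4 2.2
   vertex 4.6 3.4 5.0
   vertex 1.6 0.8 3.6
  endloop
 endfacet
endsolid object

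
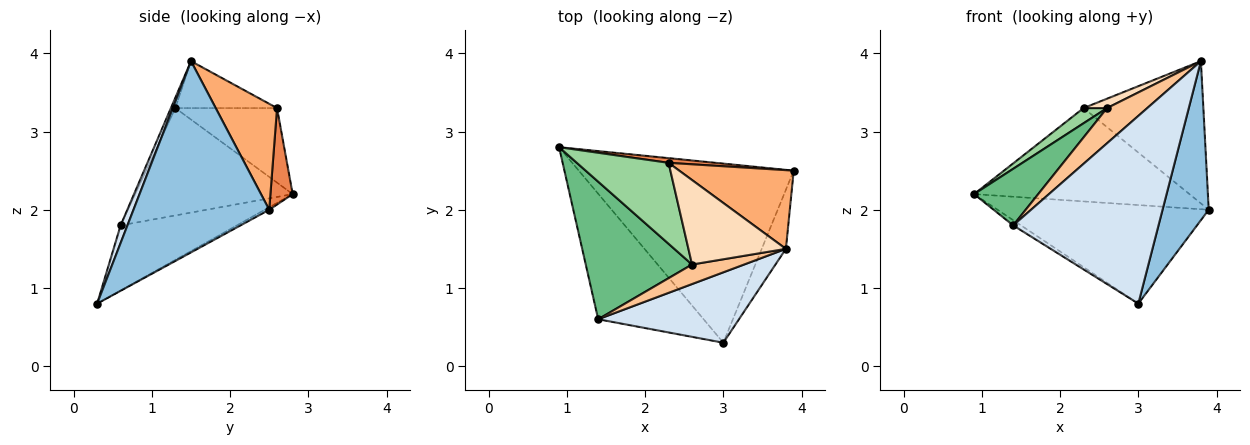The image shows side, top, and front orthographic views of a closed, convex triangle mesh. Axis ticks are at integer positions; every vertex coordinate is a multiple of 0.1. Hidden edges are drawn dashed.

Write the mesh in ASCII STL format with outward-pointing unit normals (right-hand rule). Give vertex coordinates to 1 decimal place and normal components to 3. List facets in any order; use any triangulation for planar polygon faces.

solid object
 facet normal -0.010 0.482 -0.876
  outer loop
   vertex 3.0 0.3 0.8
   vertex 0.9 2.8 2.2
   vertex 3.9 2.5 2.0
  endloop
 endfacet
 facet normal 0.940 -0.320 -0.119
  outer loop
   vertex 3.8 1.5 3.9
   vertex 3.0 0.3 0.8
   vertex 3.9 2.5 2.0
  endloop
 endfacet
 facet normal -0.525 0.035 -0.850
  outer loop
   vertex 1.4 0.6 1.8
   vertex 0.9 2.8 2.2
   vertex 3.0 0.3 0.8
  endloop
 endfacet
 facet normal 0.044 -0.935 0.351
  outer loop
   vertex 1.4 0.6 1.8
   vertex 3.0 0.3 0.8
   vertex 3.8 1.5 3.9
  endloop
 endfacet
 facet normal 0.103 0.993 0.050
  outer loop
   vertex 2.3 2.6 3.3
   vertex 3.9 2.5 2.0
   vertex 0.9 2.8 2.2
  endloop
 endfacet
 facet normal 0.409 0.799 0.442
  outer loop
   vertex 2.3 2.6 3.3
   vertex 3.8 1.5 3.9
   vertex 3.9 2.5 2.0
  endloop
 endfacet
 facet normal -0.097 -0.870 0.483
  outer loop
   vertex 2.6 1.3 3.3
   vertex 1.4 0.6 1.8
   vertex 3.8 1.5 3.9
  endloop
 endfacet
 facet normal -0.432 -0.100 0.897
  outer loop
   vertex 2.6 1.3 3.3
   vertex 3.8 1.5 3.9
   vertex 2.3 2.6 3.3
  endloop
 endfacet
 facet normal -0.683 -0.278 0.676
  outer loop
   vertex 2.6 1.3 3.3
   vertex 0.9 2.8 2.2
   vertex 1.4 0.6 1.8
  endloop
 endfacet
 facet normal -0.624 -0.144 0.768
  outer loop
   vertex 2.6 1.3 3.3
   vertex 2.3 2.6 3.3
   vertex 0.9 2.8 2.2
  endloop
 endfacet
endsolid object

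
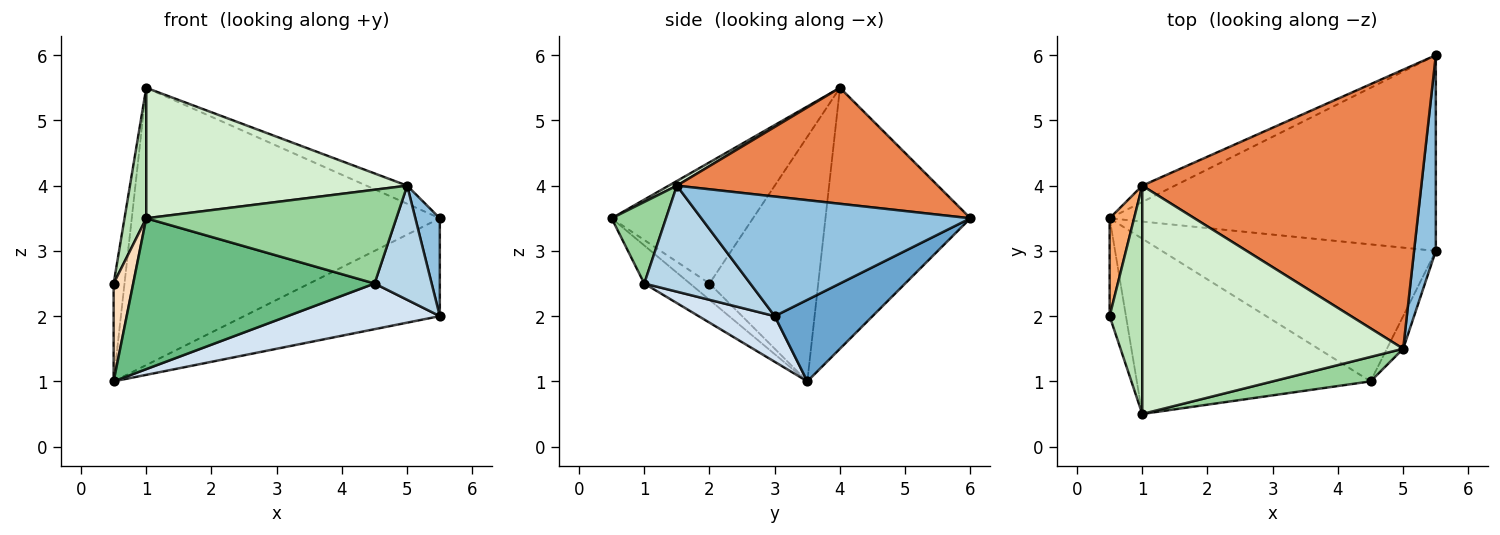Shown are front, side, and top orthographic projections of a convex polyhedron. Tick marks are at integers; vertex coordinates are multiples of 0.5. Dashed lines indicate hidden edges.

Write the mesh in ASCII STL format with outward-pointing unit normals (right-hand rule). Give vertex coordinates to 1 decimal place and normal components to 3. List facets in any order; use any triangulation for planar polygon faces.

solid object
 facet normal 0.218 0.436 -0.873
  outer loop
   vertex 0.5 3.5 1.0
   vertex 5.5 6.0 3.5
   vertex 5.5 3.0 2.0
  endloop
 endfacet
 facet normal 0.980 -0.089 0.178
  outer loop
   vertex 5.0 1.5 4.0
   vertex 5.5 3.0 2.0
   vertex 5.5 6.0 3.5
  endloop
 endfacet
 facet normal 0.873 -0.470 -0.134
  outer loop
   vertex 4.5 1.0 2.5
   vertex 5.5 3.0 2.0
   vertex 5.0 1.5 4.0
  endloop
 endfacet
 facet normal 0.156 -0.312 -0.937
  outer loop
   vertex 4.5 1.0 2.5
   vertex 0.5 3.5 1.0
   vertex 5.5 3.0 2.0
  endloop
 endfacet
 facet normal 0.383 0.060 0.922
  outer loop
   vertex 1.0 4.0 5.5
   vertex 5.0 1.5 4.0
   vertex 5.5 6.0 3.5
  endloop
 endfacet
 facet normal -0.990 0.099 0.099
  outer loop
   vertex 1.0 4.0 5.5
   vertex 0.5 3.5 1.0
   vertex 0.5 2.0 2.5
  endloop
 endfacet
 facet normal -0.425 0.904 -0.053
  outer loop
   vertex 1.0 4.0 5.5
   vertex 5.5 6.0 3.5
   vertex 0.5 3.5 1.0
  endloop
 endfacet
 facet normal -0.577 -0.577 -0.577
  outer loop
   vertex 1.0 0.5 3.5
   vertex 0.5 2.0 2.5
   vertex 0.5 3.5 1.0
  endloop
 endfacet
 facet normal -0.122 -0.647 -0.752
  outer loop
   vertex 1.0 0.5 3.5
   vertex 0.5 3.5 1.0
   vertex 4.5 1.0 2.5
  endloop
 endfacet
 facet normal 0.206 -0.947 0.247
  outer loop
   vertex 1.0 0.5 3.5
   vertex 4.5 1.0 2.5
   vertex 5.0 1.5 4.0
  endloop
 endfacet
 facet normal -0.955 -0.147 0.257
  outer loop
   vertex 1.0 0.5 3.5
   vertex 1.0 4.0 5.5
   vertex 0.5 2.0 2.5
  endloop
 endfacet
 facet normal 0.016 -0.496 0.868
  outer loop
   vertex 1.0 0.5 3.5
   vertex 5.0 1.5 4.0
   vertex 1.0 4.0 5.5
  endloop
 endfacet
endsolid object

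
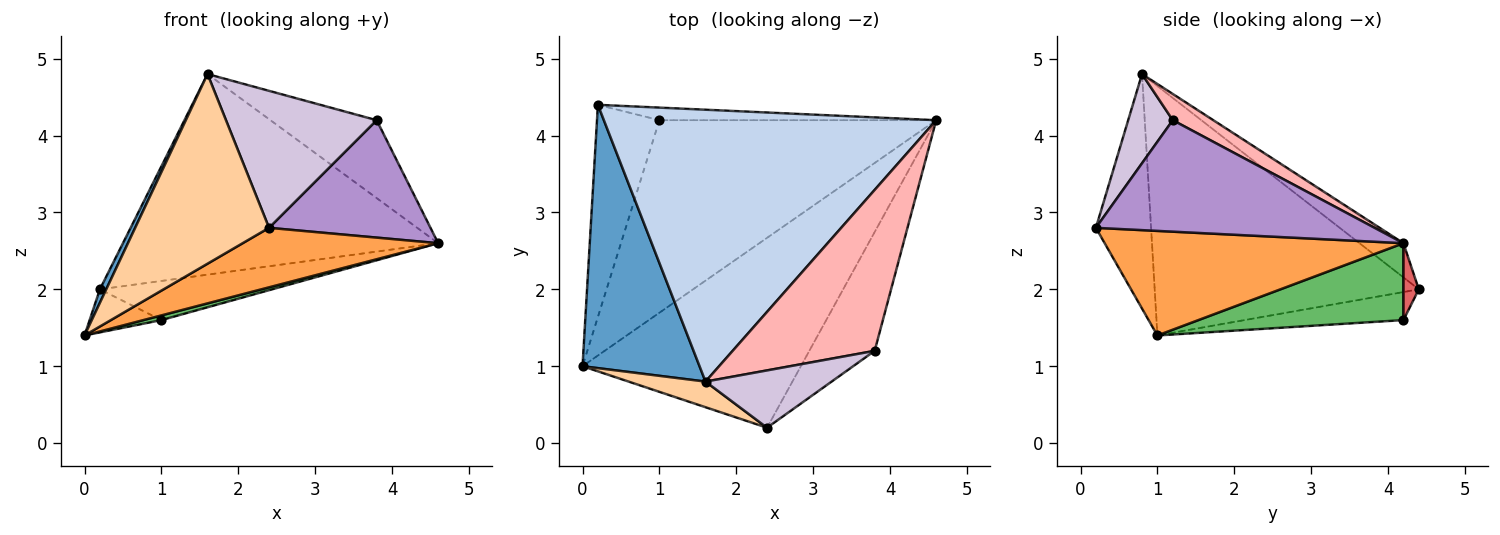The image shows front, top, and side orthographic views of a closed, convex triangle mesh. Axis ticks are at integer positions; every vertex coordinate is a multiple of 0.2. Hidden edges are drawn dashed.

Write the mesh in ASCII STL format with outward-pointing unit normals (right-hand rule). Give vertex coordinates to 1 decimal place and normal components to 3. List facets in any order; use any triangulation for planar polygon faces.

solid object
 facet normal -0.905 -0.022 0.425
  outer loop
   vertex 1.6 0.8 4.8
   vertex 0.2 4.4 2.0
   vertex 0.0 1.0 1.4
  endloop
 endfacet
 facet normal -0.082 0.592 0.802
  outer loop
   vertex 1.6 0.8 4.8
   vertex 4.6 4.2 2.6
   vertex 0.2 4.4 2.0
  endloop
 endfacet
 facet normal 0.416 -0.272 -0.868
  outer loop
   vertex 2.4 0.2 2.8
   vertex 0.0 1.0 1.4
   vertex 4.6 4.2 2.6
  endloop
 endfacet
 facet normal -0.378 -0.917 0.124
  outer loop
   vertex 2.4 0.2 2.8
   vertex 1.6 0.8 4.8
   vertex 0.0 1.0 1.4
  endloop
 endfacet
 facet normal 0.268 -0.023 -0.963
  outer loop
   vertex 1.0 4.2 1.6
   vertex 4.6 4.2 2.6
   vertex 0.0 1.0 1.4
  endloop
 endfacet
 facet normal -0.403 0.182 -0.897
  outer loop
   vertex 1.0 4.2 1.6
   vertex 0.0 1.0 1.4
   vertex 0.2 4.4 2.0
  endloop
 endfacet
 facet normal 0.085 0.949 -0.305
  outer loop
   vertex 1.0 4.2 1.6
   vertex 0.2 4.4 2.0
   vertex 4.6 4.2 2.6
  endloop
 endfacet
 facet normal 0.164 0.430 0.888
  outer loop
   vertex 3.8 1.2 4.2
   vertex 4.6 4.2 2.6
   vertex 1.6 0.8 4.8
  endloop
 endfacet
 facet normal 0.772 -0.447 -0.452
  outer loop
   vertex 3.8 1.2 4.2
   vertex 2.4 0.2 2.8
   vertex 4.6 4.2 2.6
  endloop
 endfacet
 facet normal 0.263 -0.890 0.372
  outer loop
   vertex 3.8 1.2 4.2
   vertex 1.6 0.8 4.8
   vertex 2.4 0.2 2.8
  endloop
 endfacet
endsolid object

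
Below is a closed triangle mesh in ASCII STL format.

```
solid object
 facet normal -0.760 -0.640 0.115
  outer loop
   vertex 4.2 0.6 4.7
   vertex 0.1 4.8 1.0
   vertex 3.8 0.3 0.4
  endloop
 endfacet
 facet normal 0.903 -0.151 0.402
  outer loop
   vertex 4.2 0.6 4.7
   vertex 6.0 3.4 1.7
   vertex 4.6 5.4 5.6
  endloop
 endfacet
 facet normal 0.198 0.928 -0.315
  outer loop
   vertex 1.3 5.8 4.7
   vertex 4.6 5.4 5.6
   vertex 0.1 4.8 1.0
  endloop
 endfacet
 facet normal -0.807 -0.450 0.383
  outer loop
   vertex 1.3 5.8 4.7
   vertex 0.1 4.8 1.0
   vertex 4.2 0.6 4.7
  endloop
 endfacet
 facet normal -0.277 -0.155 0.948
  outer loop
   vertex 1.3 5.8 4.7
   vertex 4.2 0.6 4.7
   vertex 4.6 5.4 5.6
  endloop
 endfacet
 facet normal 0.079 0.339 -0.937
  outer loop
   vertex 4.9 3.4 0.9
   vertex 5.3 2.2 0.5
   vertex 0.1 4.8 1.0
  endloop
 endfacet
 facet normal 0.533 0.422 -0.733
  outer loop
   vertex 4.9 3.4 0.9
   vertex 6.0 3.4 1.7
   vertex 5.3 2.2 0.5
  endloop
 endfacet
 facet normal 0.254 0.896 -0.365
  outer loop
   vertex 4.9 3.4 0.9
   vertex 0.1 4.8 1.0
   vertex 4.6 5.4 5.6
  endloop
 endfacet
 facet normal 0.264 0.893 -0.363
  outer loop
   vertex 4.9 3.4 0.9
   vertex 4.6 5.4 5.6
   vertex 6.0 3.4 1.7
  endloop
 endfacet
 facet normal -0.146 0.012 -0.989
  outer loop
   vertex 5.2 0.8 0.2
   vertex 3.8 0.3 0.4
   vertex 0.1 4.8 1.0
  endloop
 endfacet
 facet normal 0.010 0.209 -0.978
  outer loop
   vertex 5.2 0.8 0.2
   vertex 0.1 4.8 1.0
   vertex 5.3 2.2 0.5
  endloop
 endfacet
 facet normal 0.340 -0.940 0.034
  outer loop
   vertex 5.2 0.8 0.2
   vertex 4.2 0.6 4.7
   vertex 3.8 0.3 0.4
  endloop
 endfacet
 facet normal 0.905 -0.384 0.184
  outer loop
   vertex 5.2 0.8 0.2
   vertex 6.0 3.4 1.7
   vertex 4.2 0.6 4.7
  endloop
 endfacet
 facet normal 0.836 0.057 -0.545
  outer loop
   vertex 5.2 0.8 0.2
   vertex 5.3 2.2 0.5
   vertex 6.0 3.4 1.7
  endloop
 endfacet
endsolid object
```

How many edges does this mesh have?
21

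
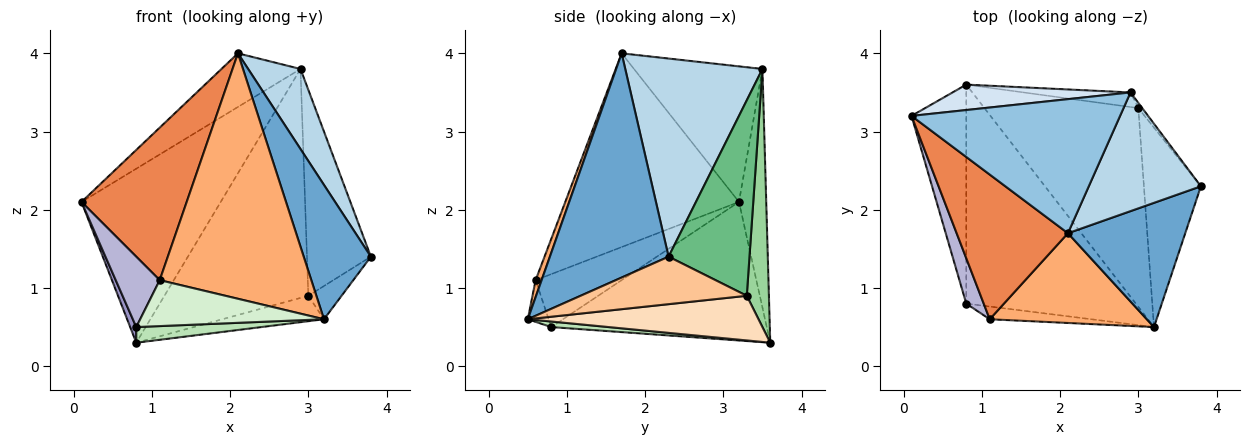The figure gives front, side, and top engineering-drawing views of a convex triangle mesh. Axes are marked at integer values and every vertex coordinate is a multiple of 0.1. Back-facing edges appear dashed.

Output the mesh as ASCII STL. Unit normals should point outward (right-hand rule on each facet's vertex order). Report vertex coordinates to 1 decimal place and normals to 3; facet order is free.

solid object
 facet normal 0.792 -0.448 0.414
  outer loop
   vertex 2.1 1.7 4.0
   vertex 3.2 0.5 0.6
   vertex 3.8 2.3 1.4
  endloop
 endfacet
 facet normal -0.517 0.318 0.795
  outer loop
   vertex 2.9 3.5 3.8
   vertex 0.1 3.2 2.1
   vertex 2.1 1.7 4.0
  endloop
 endfacet
 facet normal 0.826 -0.315 0.467
  outer loop
   vertex 2.9 3.5 3.8
   vertex 2.1 1.7 4.0
   vertex 3.8 2.3 1.4
  endloop
 endfacet
 facet normal -0.190 0.971 0.142
  outer loop
   vertex 2.9 3.5 3.8
   vertex 0.8 3.6 0.3
   vertex 0.1 3.2 2.1
  endloop
 endfacet
 facet normal -0.768 -0.465 0.441
  outer loop
   vertex 1.1 0.6 1.1
   vertex 2.1 1.7 4.0
   vertex 0.1 3.2 2.1
  endloop
 endfacet
 facet normal 0.037 -0.939 0.343
  outer loop
   vertex 1.1 0.6 1.1
   vertex 3.2 0.5 0.6
   vertex 2.1 1.7 4.0
  endloop
 endfacet
 facet normal 0.635 0.127 -0.762
  outer loop
   vertex 3.0 3.3 0.9
   vertex 3.8 2.3 1.4
   vertex 3.2 0.5 0.6
  endloop
 endfacet
 facet normal 0.277 0.122 -0.953
  outer loop
   vertex 3.0 3.3 0.9
   vertex 3.2 0.5 0.6
   vertex 0.8 3.6 0.3
  endloop
 endfacet
 facet normal 0.785 0.620 -0.016
  outer loop
   vertex 3.0 3.3 0.9
   vertex 2.9 3.5 3.8
   vertex 3.8 2.3 1.4
  endloop
 endfacet
 facet normal 0.152 0.986 -0.063
  outer loop
   vertex 3.0 3.3 0.9
   vertex 0.8 3.6 0.3
   vertex 2.9 3.5 3.8
  endloop
 endfacet
 facet normal 0.033 -0.071 -0.997
  outer loop
   vertex 0.8 0.8 0.5
   vertex 0.8 3.6 0.3
   vertex 3.2 0.5 0.6
  endloop
 endfacet
 facet normal -0.109 -0.958 -0.265
  outer loop
   vertex 0.8 0.8 0.5
   vertex 3.2 0.5 0.6
   vertex 1.1 0.6 1.1
  endloop
 endfacet
 facet normal -0.930 -0.026 -0.367
  outer loop
   vertex 0.8 0.8 0.5
   vertex 0.1 3.2 2.1
   vertex 0.8 3.6 0.3
  endloop
 endfacet
 facet normal -0.854 -0.437 0.282
  outer loop
   vertex 0.8 0.8 0.5
   vertex 1.1 0.6 1.1
   vertex 0.1 3.2 2.1
  endloop
 endfacet
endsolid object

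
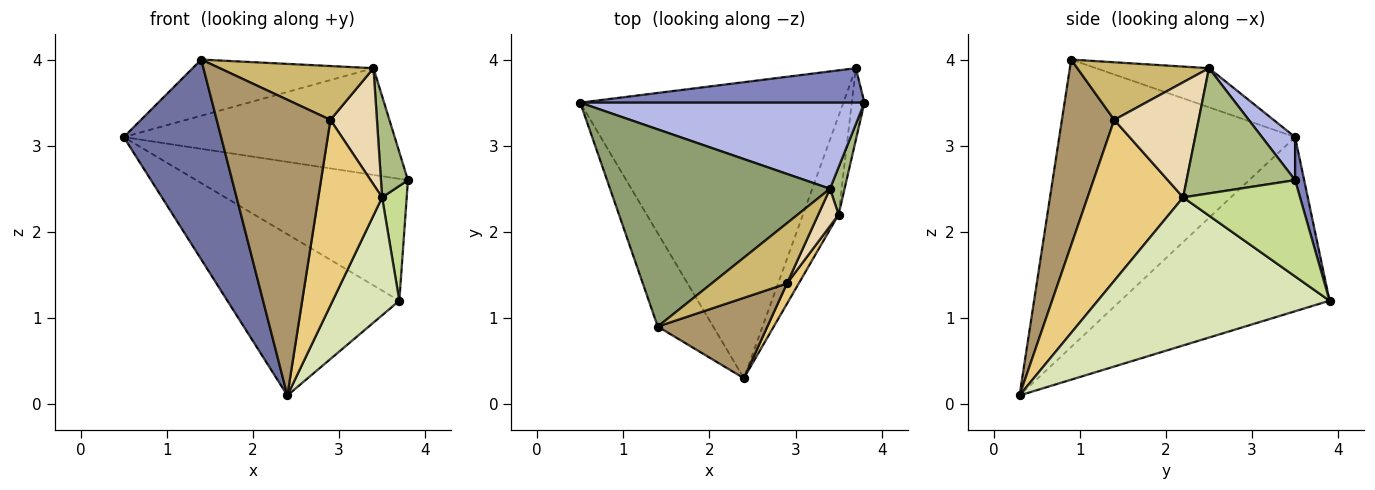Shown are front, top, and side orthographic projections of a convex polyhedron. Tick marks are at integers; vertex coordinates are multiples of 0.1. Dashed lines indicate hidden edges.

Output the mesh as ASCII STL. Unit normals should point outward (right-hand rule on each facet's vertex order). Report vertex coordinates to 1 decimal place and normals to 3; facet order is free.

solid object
 facet normal -0.910 -0.376 -0.176
  outer loop
   vertex 1.4 0.9 4.0
   vertex 0.5 3.5 3.1
   vertex 2.4 0.3 0.1
  endloop
 endfacet
 facet normal 0.041 0.961 0.272
  outer loop
   vertex 3.7 3.9 1.2
   vertex 0.5 3.5 3.1
   vertex 3.8 3.5 2.6
  endloop
 endfacet
 facet normal -0.503 0.413 -0.759
  outer loop
   vertex 3.7 3.9 1.2
   vertex 2.4 0.3 0.1
   vertex 0.5 3.5 3.1
  endloop
 endfacet
 facet normal 0.095 0.775 0.625
  outer loop
   vertex 3.4 2.5 3.9
   vertex 3.8 3.5 2.6
   vertex 0.5 3.5 3.1
  endloop
 endfacet
 facet normal -0.168 0.270 0.948
  outer loop
   vertex 3.4 2.5 3.9
   vertex 0.5 3.5 3.1
   vertex 1.4 0.9 4.0
  endloop
 endfacet
 facet normal 0.964 -0.240 0.112
  outer loop
   vertex 3.5 2.2 2.4
   vertex 3.8 3.5 2.6
   vertex 3.4 2.5 3.9
  endloop
 endfacet
 facet normal 0.971 -0.204 -0.128
  outer loop
   vertex 3.5 2.2 2.4
   vertex 3.7 3.9 1.2
   vertex 3.8 3.5 2.6
  endloop
 endfacet
 facet normal 0.936 -0.269 -0.225
  outer loop
   vertex 3.5 2.2 2.4
   vertex 2.4 0.3 0.1
   vertex 3.7 3.9 1.2
  endloop
 endfacet
 facet normal 0.406 -0.882 0.240
  outer loop
   vertex 2.9 1.4 3.3
   vertex 1.4 0.9 4.0
   vertex 2.4 0.3 0.1
  endloop
 endfacet
 facet normal 0.495 -0.579 0.648
  outer loop
   vertex 2.9 1.4 3.3
   vertex 3.4 2.5 3.9
   vertex 1.4 0.9 4.0
  endloop
 endfacet
 facet normal 0.830 -0.554 0.061
  outer loop
   vertex 2.9 1.4 3.3
   vertex 2.4 0.3 0.1
   vertex 3.5 2.2 2.4
  endloop
 endfacet
 facet normal 0.866 -0.477 0.153
  outer loop
   vertex 2.9 1.4 3.3
   vertex 3.5 2.2 2.4
   vertex 3.4 2.5 3.9
  endloop
 endfacet
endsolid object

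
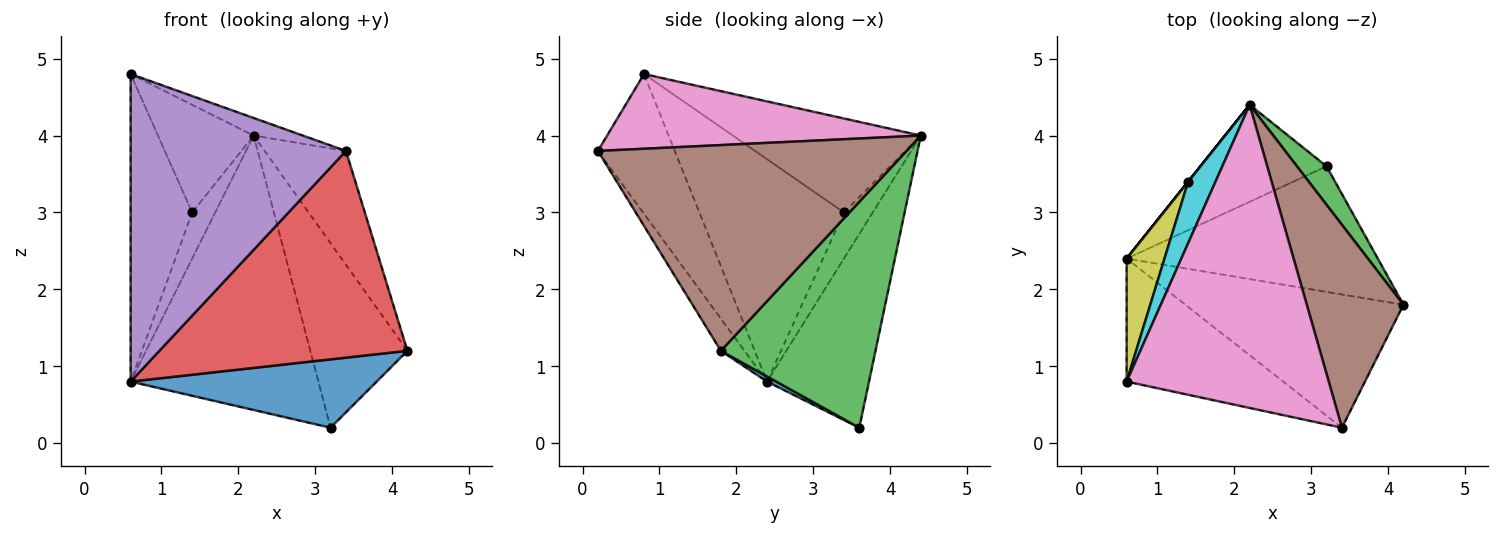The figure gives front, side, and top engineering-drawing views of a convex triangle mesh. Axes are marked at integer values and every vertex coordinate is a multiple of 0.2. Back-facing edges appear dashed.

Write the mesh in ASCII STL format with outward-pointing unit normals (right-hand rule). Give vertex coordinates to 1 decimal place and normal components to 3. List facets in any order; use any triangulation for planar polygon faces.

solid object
 facet normal 0.018 -0.478 -0.878
  outer loop
   vertex 3.2 3.6 0.2
   vertex 4.2 1.8 1.2
   vertex 0.6 2.4 0.8
  endloop
 endfacet
 facet normal -0.456 0.839 -0.297
  outer loop
   vertex 3.2 3.6 0.2
   vertex 0.6 2.4 0.8
   vertex 2.2 4.4 4.0
  endloop
 endfacet
 facet normal 0.842 0.529 0.110
  outer loop
   vertex 3.2 3.6 0.2
   vertex 2.2 4.4 4.0
   vertex 4.2 1.8 1.2
  endloop
 endfacet
 facet normal -0.080 -0.838 -0.540
  outer loop
   vertex 3.4 0.2 3.8
   vertex 0.6 2.4 0.8
   vertex 4.2 1.8 1.2
  endloop
 endfacet
 facet normal -0.315 -0.881 -0.353
  outer loop
   vertex 3.4 0.2 3.8
   vertex 0.6 0.8 4.8
   vertex 0.6 2.4 0.8
  endloop
 endfacet
 facet normal 0.880 0.232 0.414
  outer loop
   vertex 3.4 0.2 3.8
   vertex 4.2 1.8 1.2
   vertex 2.2 4.4 4.0
  endloop
 endfacet
 facet normal 0.346 0.054 0.937
  outer loop
   vertex 3.4 0.2 3.8
   vertex 2.2 4.4 4.0
   vertex 0.6 0.8 4.8
  endloop
 endfacet
 facet normal -0.781 0.625 0.000
  outer loop
   vertex 1.4 3.4 3.0
   vertex 2.2 4.4 4.0
   vertex 0.6 2.4 0.8
  endloop
 endfacet
 facet normal -0.909 0.387 0.155
  outer loop
   vertex 1.4 3.4 3.0
   vertex 0.6 2.4 0.8
   vertex 0.6 0.8 4.8
  endloop
 endfacet
 facet normal -0.863 0.439 0.251
  outer loop
   vertex 1.4 3.4 3.0
   vertex 0.6 0.8 4.8
   vertex 2.2 4.4 4.0
  endloop
 endfacet
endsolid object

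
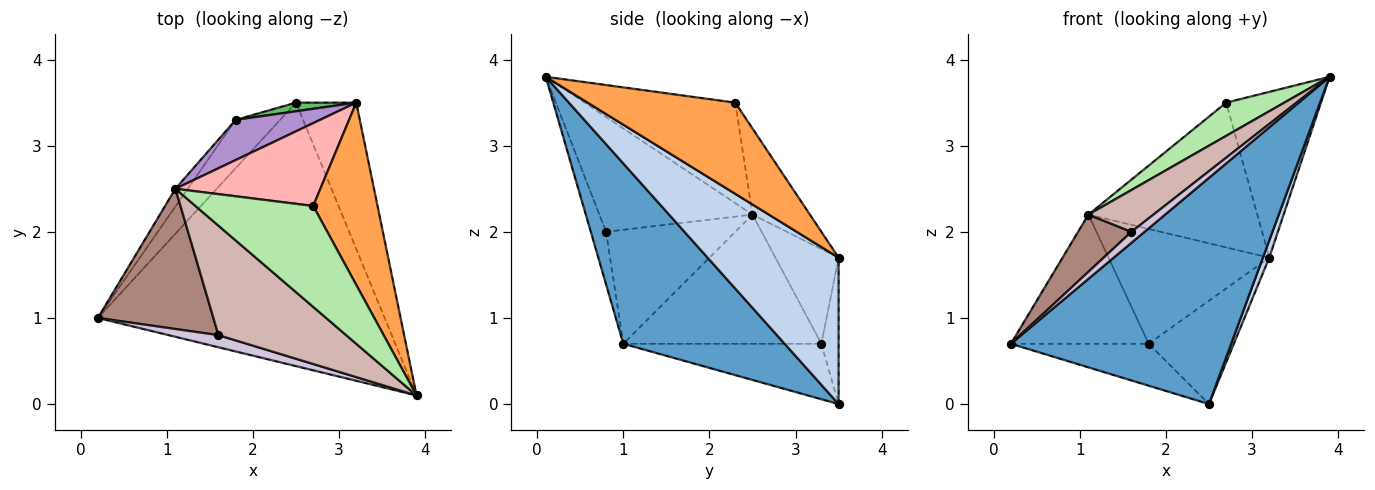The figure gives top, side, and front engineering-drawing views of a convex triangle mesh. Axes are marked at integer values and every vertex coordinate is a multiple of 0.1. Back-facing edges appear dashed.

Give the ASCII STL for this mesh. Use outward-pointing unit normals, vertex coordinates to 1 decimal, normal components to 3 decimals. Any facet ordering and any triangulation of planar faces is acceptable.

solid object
 facet normal 0.431 -0.588 -0.685
  outer loop
   vertex 2.5 3.5 0.0
   vertex 3.9 0.1 3.8
   vertex 0.2 1.0 0.7
  endloop
 endfacet
 facet normal 0.924 -0.045 -0.380
  outer loop
   vertex 2.5 3.5 0.0
   vertex 3.2 3.5 1.7
   vertex 3.9 0.1 3.8
  endloop
 endfacet
 facet normal 0.724 0.464 0.511
  outer loop
   vertex 2.7 2.3 3.5
   vertex 3.9 0.1 3.8
   vertex 3.2 3.5 1.7
  endloop
 endfacet
 facet normal -0.686 0.477 -0.550
  outer loop
   vertex 1.8 3.3 0.7
   vertex 2.5 3.5 0.0
   vertex 0.2 1.0 0.7
  endloop
 endfacet
 facet normal -0.198 0.977 0.081
  outer loop
   vertex 1.8 3.3 0.7
   vertex 3.2 3.5 1.7
   vertex 2.5 3.5 0.0
  endloop
 endfacet
 facet normal -0.630 -0.243 0.738
  outer loop
   vertex 1.1 2.5 2.2
   vertex 3.9 0.1 3.8
   vertex 2.7 2.3 3.5
  endloop
 endfacet
 facet normal -0.818 0.569 -0.078
  outer loop
   vertex 1.1 2.5 2.2
   vertex 1.8 3.3 0.7
   vertex 0.2 1.0 0.7
  endloop
 endfacet
 facet normal -0.283 0.832 0.476
  outer loop
   vertex 1.1 2.5 2.2
   vertex 2.7 2.3 3.5
   vertex 3.2 3.5 1.7
  endloop
 endfacet
 facet normal -0.348 0.885 0.310
  outer loop
   vertex 1.1 2.5 2.2
   vertex 3.2 3.5 1.7
   vertex 1.8 3.3 0.7
  endloop
 endfacet
 facet normal -0.617 -0.528 0.584
  outer loop
   vertex 1.6 0.8 2.0
   vertex 0.2 1.0 0.7
   vertex 3.9 0.1 3.8
  endloop
 endfacet
 facet normal -0.675 -0.279 0.684
  outer loop
   vertex 1.6 0.8 2.0
   vertex 1.1 2.5 2.2
   vertex 0.2 1.0 0.7
  endloop
 endfacet
 facet normal -0.643 -0.273 0.715
  outer loop
   vertex 1.6 0.8 2.0
   vertex 3.9 0.1 3.8
   vertex 1.1 2.5 2.2
  endloop
 endfacet
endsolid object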